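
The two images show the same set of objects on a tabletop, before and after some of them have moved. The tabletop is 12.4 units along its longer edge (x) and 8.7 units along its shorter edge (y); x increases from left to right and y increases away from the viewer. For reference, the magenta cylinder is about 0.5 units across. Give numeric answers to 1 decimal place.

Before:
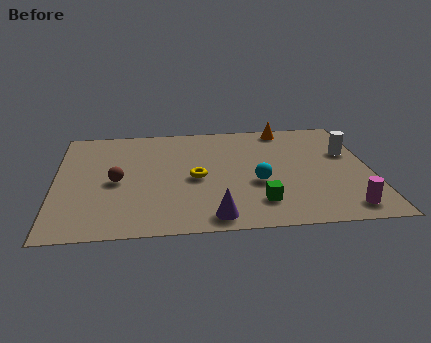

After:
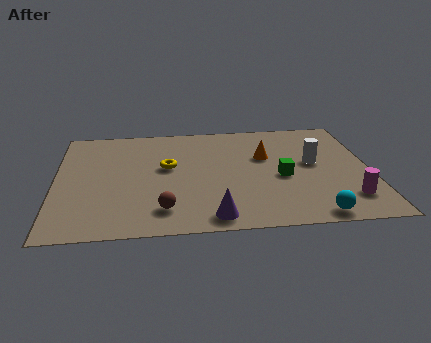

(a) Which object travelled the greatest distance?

the cyan sphere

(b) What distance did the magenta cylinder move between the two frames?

0.7

From (11.2, 1.2) to (11.4, 1.9), the magenta cylinder covered √(0.2² + 0.7²) ≈ 0.7 units.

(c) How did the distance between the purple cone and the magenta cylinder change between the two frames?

+0.3

They were about 5.1 units apart before and 5.4 after — 0.3 units further apart.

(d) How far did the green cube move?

2.1

The green cube was near (7.9, 1.9) before and (8.9, 3.8) after, so it travelled √(1.0² + 1.9²) ≈ 2.1 units.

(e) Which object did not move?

the purple cone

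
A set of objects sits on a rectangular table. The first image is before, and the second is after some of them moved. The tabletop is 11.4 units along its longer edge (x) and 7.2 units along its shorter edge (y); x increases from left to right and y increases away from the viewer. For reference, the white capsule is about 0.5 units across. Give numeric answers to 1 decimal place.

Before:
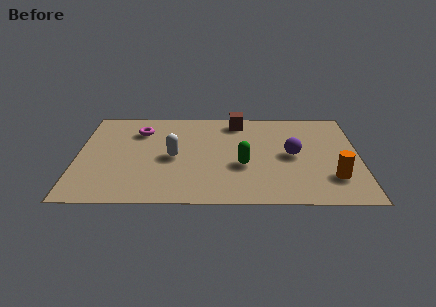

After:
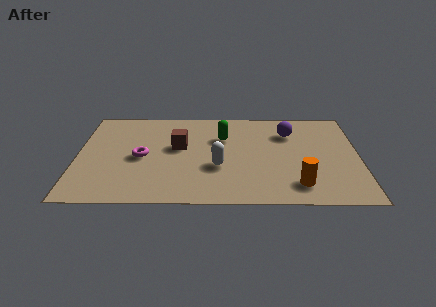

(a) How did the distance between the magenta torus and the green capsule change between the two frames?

-1.3

Before: roughly 4.9 units apart; after: 3.6. That's 1.3 units closer together.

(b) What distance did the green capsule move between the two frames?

2.2

From (6.7, 2.8) to (5.9, 4.9), the green capsule covered √(0.8² + 2.1²) ≈ 2.2 units.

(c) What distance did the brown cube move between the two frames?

3.1

The brown cube moved from about (6.5, 6.2) to (4.1, 4.2), a distance of √(2.4² + 2.0²) ≈ 3.1.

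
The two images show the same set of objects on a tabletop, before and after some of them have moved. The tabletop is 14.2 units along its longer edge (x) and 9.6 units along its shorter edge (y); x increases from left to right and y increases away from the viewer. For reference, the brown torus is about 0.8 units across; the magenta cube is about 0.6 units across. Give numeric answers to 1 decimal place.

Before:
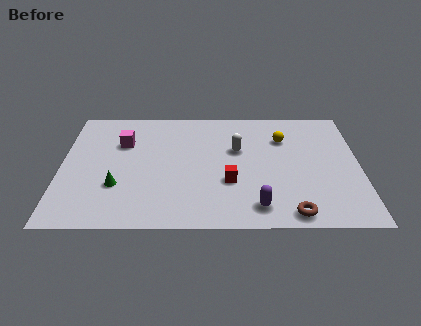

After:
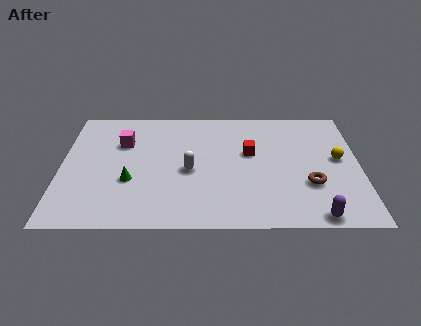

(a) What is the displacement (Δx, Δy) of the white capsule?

(-2.3, -1.7)

The white capsule was at about (8.4, 6.0) and moved to about (6.1, 4.3).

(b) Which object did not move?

the magenta cube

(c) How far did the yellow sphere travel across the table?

3.1

From (10.6, 6.9) to (13.2, 5.2), the yellow sphere covered √(2.6² + 1.7²) ≈ 3.1 units.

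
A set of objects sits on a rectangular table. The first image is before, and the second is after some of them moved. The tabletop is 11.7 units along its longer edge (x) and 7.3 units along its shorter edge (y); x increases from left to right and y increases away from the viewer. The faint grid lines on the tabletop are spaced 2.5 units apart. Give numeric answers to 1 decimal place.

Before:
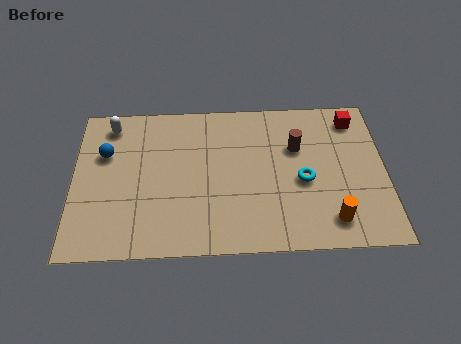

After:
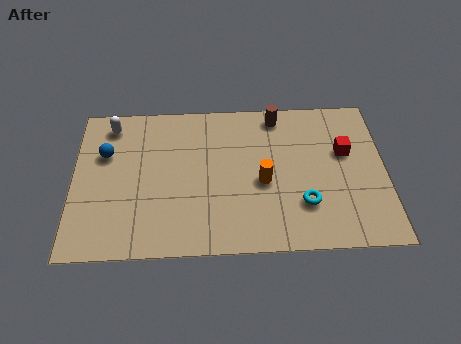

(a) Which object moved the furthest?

the orange cylinder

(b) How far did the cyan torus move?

1.1

The cyan torus was near (8.6, 3.2) before and (8.6, 2.1) after, so it travelled √(0.0² + 1.1²) ≈ 1.1 units.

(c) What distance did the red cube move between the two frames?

1.6

The red cube moved from about (10.6, 6.1) to (10.2, 4.5), a distance of √(0.4² + 1.6²) ≈ 1.6.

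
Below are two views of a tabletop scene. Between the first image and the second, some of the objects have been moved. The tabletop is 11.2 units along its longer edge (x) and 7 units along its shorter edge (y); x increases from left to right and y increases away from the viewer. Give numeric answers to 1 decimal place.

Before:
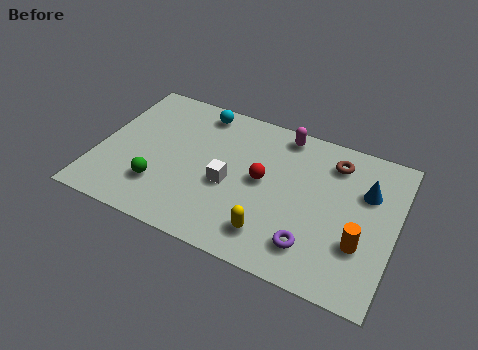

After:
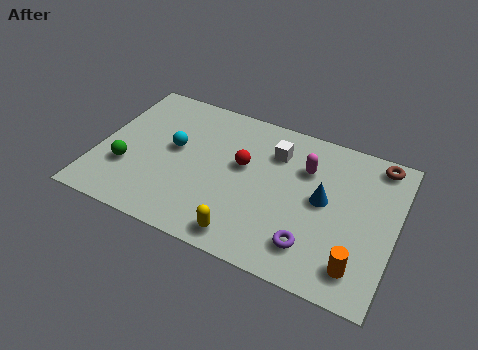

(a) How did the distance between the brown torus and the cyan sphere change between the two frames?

+2.6

They were about 5.2 units apart before and 7.8 after — 2.6 units further apart.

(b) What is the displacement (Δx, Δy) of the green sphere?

(-1.3, 0.4)

The green sphere started near (2.5, 1.9) and ended near (1.2, 2.3).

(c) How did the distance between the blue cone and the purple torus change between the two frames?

-1.4

They were about 3.6 units apart before and 2.2 after — 1.4 units closer together.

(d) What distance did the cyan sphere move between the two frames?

2.3

The cyan sphere was near (3.5, 6.1) before and (2.8, 3.9) after, so it travelled √(0.7² + 2.2²) ≈ 2.3 units.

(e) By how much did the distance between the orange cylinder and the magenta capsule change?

-0.8

The distance was about 5.1 in the first image and 4.3 in the second, so they moved 0.8 units closer together.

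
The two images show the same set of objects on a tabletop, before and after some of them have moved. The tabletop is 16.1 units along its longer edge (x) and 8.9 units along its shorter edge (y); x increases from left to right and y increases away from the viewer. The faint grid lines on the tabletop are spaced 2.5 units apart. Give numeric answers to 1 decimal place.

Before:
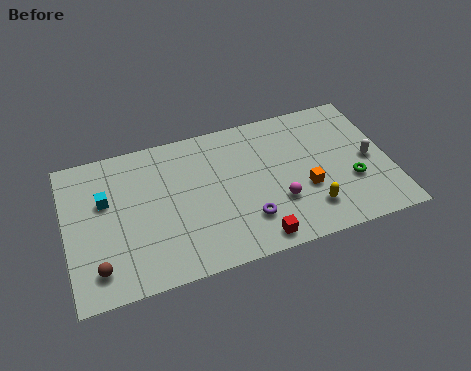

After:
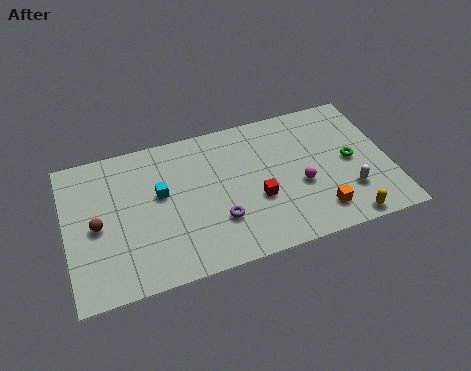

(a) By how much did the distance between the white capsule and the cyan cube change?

-3.6

Before: roughly 13.2 units apart; after: 9.6. That's 3.6 units closer together.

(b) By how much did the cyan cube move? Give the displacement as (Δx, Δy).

(2.7, -0.4)

From the two frames, the cyan cube sits at roughly (2.0, 5.6) before and (4.7, 5.2) after.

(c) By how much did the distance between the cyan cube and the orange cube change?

-1.7

The distance was about 10.1 in the first image and 8.4 in the second, so they moved 1.7 units closer together.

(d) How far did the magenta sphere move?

1.4

The magenta sphere was near (10.4, 2.9) before and (11.6, 3.6) after, so it travelled √(1.2² + 0.7²) ≈ 1.4 units.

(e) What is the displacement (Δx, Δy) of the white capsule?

(-1.2, -1.7)

From the two frames, the white capsule sits at roughly (15.1, 4.2) before and (13.9, 2.5) after.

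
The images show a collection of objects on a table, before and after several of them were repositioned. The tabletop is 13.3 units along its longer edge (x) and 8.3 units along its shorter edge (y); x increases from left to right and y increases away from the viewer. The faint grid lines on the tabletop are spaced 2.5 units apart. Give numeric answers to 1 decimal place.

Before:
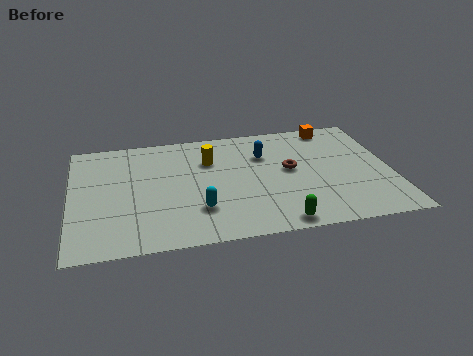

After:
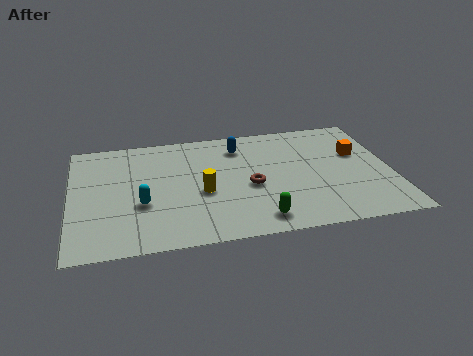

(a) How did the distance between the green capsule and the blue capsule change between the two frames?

+0.4

They were about 5.0 units apart before and 5.4 after — 0.4 units further apart.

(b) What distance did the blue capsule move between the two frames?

1.3

From (8.1, 5.8) to (7.1, 6.6), the blue capsule covered √(1.0² + 0.8²) ≈ 1.3 units.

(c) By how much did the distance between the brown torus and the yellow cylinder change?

-1.5

The distance was about 3.5 in the first image and 2.0 in the second, so they moved 1.5 units closer together.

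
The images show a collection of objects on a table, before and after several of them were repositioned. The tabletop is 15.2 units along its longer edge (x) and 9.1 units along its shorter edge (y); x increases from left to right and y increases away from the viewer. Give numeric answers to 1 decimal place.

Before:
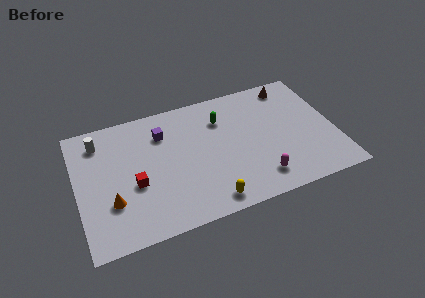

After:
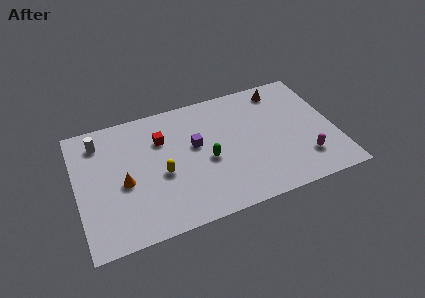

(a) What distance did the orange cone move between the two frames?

1.4

The orange cone was near (1.9, 2.9) before and (2.7, 4.0) after, so it travelled √(0.8² + 1.1²) ≈ 1.4 units.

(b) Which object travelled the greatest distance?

the yellow capsule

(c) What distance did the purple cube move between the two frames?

2.3

From (5.2, 6.8) to (7.0, 5.3), the purple cube covered √(1.8² + 1.5²) ≈ 2.3 units.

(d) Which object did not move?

the white cylinder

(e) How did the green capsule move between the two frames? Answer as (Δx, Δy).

(-1.1, -2.7)

From the two frames, the green capsule sits at roughly (8.7, 6.7) before and (7.6, 4.0) after.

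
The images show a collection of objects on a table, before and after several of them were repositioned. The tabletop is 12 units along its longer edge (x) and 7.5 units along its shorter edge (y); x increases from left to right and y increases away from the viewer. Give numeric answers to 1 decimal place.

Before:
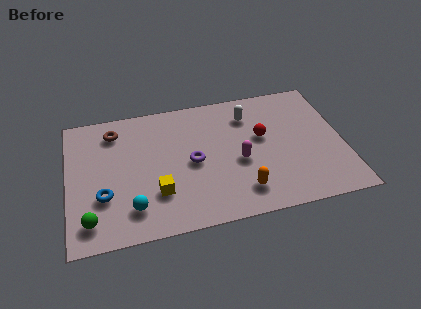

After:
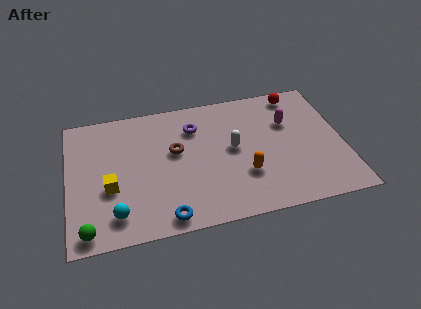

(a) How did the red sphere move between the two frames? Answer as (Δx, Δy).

(1.7, 2.2)

The red sphere started near (8.5, 4.4) and ended near (10.2, 6.6).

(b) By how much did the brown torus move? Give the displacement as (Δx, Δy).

(2.6, -1.7)

From the two frames, the brown torus sits at roughly (2.1, 6.1) before and (4.7, 4.4) after.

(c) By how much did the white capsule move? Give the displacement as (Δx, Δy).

(-0.8, -1.8)

The white capsule started near (8.0, 5.8) and ended near (7.2, 4.0).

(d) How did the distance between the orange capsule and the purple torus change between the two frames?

+0.9

Before: roughly 2.9 units apart; after: 3.8. That's 0.9 units further apart.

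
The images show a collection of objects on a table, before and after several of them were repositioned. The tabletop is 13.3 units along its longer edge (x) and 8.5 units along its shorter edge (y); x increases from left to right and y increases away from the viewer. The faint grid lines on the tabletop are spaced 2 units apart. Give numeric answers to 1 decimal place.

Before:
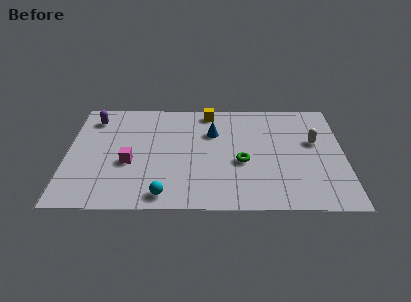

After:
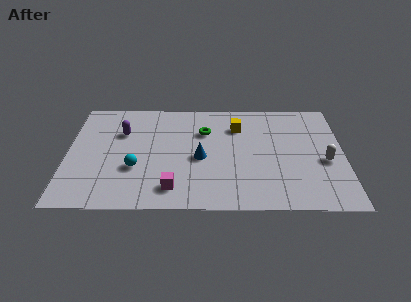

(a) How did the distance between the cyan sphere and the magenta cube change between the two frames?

-0.6

Before: roughly 2.9 units apart; after: 2.3. That's 0.6 units closer together.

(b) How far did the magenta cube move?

2.8

From (3.0, 3.4) to (5.1, 1.5), the magenta cube covered √(2.1² + 1.9²) ≈ 2.8 units.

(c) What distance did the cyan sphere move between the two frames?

2.4

The cyan sphere moved from about (4.7, 1.0) to (3.3, 3.0), a distance of √(1.4² + 2.0²) ≈ 2.4.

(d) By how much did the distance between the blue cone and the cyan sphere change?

-2.1

They were about 5.3 units apart before and 3.2 after — 2.1 units closer together.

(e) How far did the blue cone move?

2.1

The blue cone was near (7.0, 5.8) before and (6.4, 3.8) after, so it travelled √(0.6² + 2.0²) ≈ 2.1 units.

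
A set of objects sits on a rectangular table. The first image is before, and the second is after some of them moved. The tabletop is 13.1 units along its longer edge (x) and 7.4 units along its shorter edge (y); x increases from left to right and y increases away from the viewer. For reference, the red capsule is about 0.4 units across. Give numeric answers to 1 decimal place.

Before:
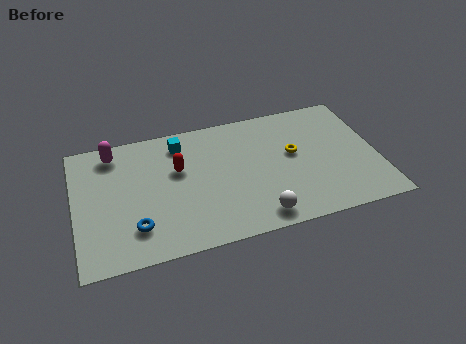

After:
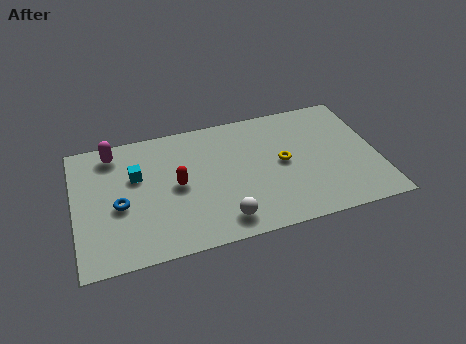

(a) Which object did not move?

the magenta capsule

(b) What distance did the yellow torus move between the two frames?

0.6

The yellow torus was near (9.5, 4.2) before and (9.0, 3.8) after, so it travelled √(0.5² + 0.4²) ≈ 0.6 units.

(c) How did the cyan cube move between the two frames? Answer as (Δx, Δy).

(-2.0, -1.4)

The cyan cube started near (4.7, 6.1) and ended near (2.7, 4.7).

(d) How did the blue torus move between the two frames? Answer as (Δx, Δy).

(-0.6, 1.4)

The blue torus started near (2.5, 1.8) and ended near (1.9, 3.2).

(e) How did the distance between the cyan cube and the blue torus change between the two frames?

-3.1

Before: roughly 4.8 units apart; after: 1.7. That's 3.1 units closer together.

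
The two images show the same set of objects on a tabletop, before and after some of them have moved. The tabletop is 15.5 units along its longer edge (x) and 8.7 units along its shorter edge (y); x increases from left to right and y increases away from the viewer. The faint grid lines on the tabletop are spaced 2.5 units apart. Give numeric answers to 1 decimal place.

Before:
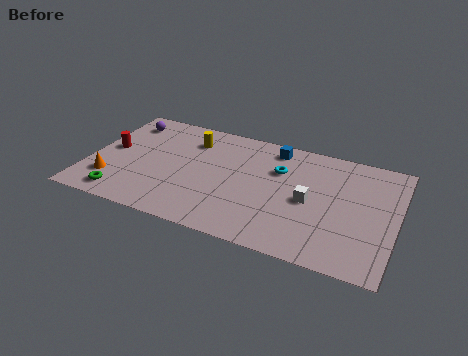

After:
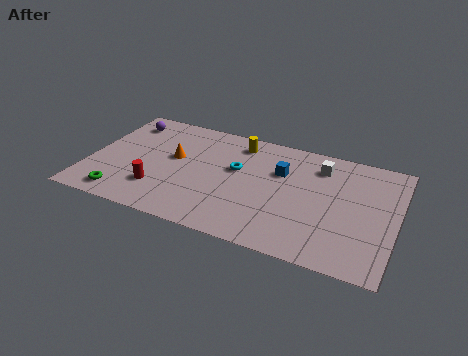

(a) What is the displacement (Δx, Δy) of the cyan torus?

(-2.1, -0.7)

From the two frames, the cyan torus sits at roughly (9.5, 5.9) before and (7.4, 5.2) after.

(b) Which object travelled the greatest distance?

the orange cone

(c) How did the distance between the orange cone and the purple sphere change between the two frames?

-1.4

Before: roughly 4.9 units apart; after: 3.5. That's 1.4 units closer together.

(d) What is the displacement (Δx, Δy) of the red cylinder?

(2.7, -2.3)

The red cylinder started near (1.0, 4.6) and ended near (3.7, 2.3).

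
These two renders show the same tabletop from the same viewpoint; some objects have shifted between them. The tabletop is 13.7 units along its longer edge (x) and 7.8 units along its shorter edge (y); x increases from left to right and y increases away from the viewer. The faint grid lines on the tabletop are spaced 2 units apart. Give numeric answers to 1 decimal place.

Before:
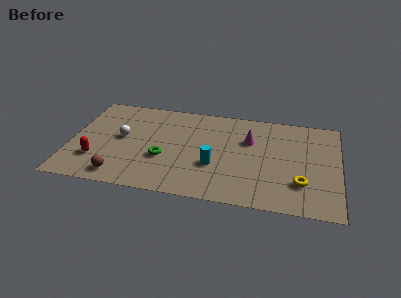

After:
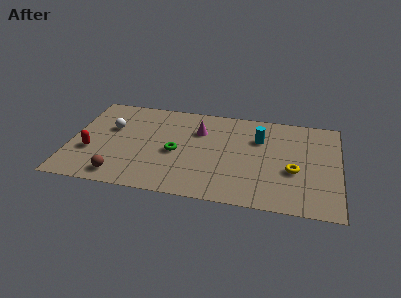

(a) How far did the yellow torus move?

1.0

From (11.8, 2.2) to (11.4, 3.1), the yellow torus covered √(0.4² + 0.9²) ≈ 1.0 units.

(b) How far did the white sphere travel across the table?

0.9

The white sphere moved from about (2.6, 4.2) to (2.0, 4.9), a distance of √(0.6² + 0.7²) ≈ 0.9.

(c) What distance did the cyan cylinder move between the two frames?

3.4

The cyan cylinder was near (7.4, 2.8) before and (9.6, 5.4) after, so it travelled √(2.2² + 2.6²) ≈ 3.4 units.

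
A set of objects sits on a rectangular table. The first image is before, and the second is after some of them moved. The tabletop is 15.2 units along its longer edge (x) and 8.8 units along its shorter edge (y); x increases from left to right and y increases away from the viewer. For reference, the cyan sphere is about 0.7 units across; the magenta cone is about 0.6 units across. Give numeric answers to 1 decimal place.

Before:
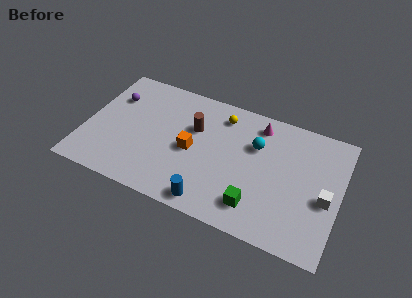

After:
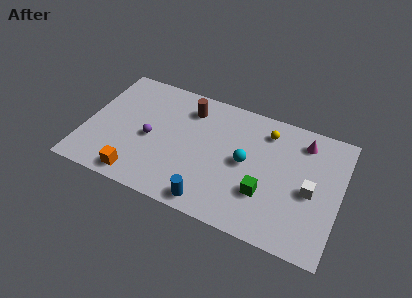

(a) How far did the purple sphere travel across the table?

3.3

The purple sphere was near (1.4, 6.2) before and (3.9, 4.0) after, so it travelled √(2.5² + 2.2²) ≈ 3.3 units.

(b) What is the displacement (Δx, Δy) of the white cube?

(-0.9, 0.2)

From the two frames, the white cube sits at roughly (14.4, 3.8) before and (13.5, 4.0) after.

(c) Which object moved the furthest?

the orange cube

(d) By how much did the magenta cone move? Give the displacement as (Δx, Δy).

(2.7, -0.2)

The magenta cone was at about (10.1, 7.4) and moved to about (12.8, 7.2).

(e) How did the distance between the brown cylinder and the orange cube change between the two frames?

+4.8

The distance was about 1.6 in the first image and 6.4 in the second, so they moved 4.8 units further apart.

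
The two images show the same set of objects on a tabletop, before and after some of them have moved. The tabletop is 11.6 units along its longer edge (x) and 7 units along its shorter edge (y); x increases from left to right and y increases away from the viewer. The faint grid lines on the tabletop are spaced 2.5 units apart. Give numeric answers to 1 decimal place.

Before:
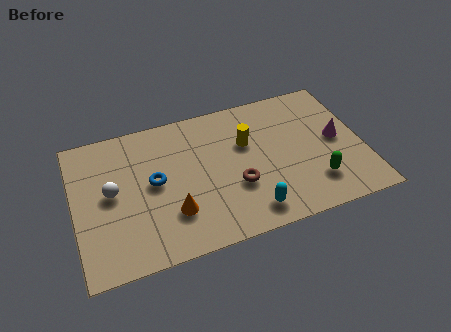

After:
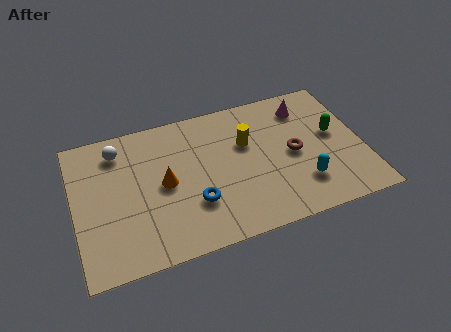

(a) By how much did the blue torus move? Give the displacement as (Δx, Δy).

(1.5, -1.5)

The blue torus started near (3.2, 3.7) and ended near (4.7, 2.2).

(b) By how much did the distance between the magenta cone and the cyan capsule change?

-0.7

The distance was about 4.5 in the first image and 3.8 in the second, so they moved 0.7 units closer together.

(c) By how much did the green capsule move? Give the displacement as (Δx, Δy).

(1.0, 2.2)

The green capsule was at about (9.5, 1.7) and moved to about (10.5, 3.9).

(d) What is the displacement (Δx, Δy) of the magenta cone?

(-1.1, 2.0)

The magenta cone was at about (10.6, 3.6) and moved to about (9.5, 5.6).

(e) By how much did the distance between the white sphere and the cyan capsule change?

+2.2

They were about 5.9 units apart before and 8.1 after — 2.2 units further apart.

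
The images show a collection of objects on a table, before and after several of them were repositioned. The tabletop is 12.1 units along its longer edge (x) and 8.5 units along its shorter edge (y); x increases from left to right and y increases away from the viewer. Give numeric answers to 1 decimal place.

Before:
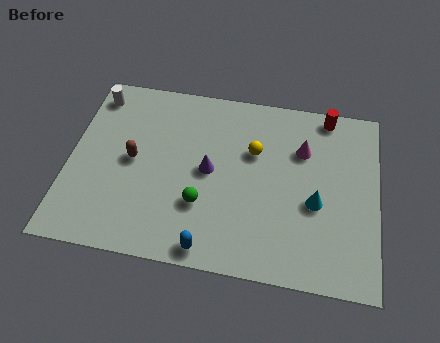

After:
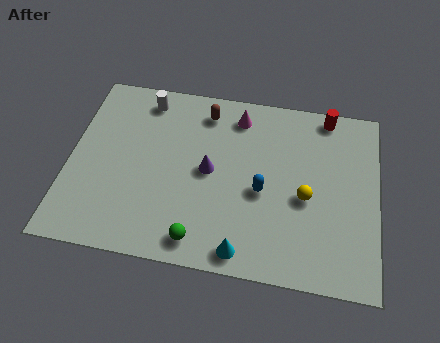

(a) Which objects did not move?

the purple cone and the red cylinder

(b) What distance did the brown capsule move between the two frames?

3.9

From (2.5, 4.3) to (5.2, 7.1), the brown capsule covered √(2.7² + 2.8²) ≈ 3.9 units.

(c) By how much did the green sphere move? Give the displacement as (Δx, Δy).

(0.0, -1.6)

The green sphere was at about (5.3, 2.7) and moved to about (5.3, 1.1).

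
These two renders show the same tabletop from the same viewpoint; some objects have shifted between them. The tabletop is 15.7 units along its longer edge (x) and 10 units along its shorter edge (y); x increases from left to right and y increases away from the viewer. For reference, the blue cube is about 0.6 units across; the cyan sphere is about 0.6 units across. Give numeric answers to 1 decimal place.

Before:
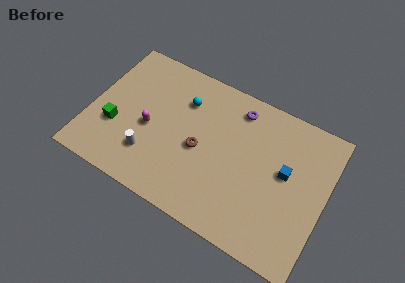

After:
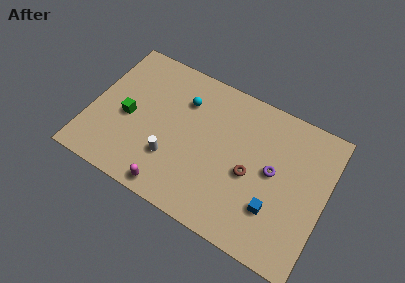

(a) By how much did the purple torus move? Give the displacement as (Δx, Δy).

(2.8, -3.1)

The purple torus was at about (9.4, 8.4) and moved to about (12.2, 5.3).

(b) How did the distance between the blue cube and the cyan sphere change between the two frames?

+0.7

Before: roughly 7.3 units apart; after: 8.0. That's 0.7 units further apart.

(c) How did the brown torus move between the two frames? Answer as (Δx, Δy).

(3.4, -0.1)

From the two frames, the brown torus sits at roughly (7.4, 4.5) before and (10.8, 4.4) after.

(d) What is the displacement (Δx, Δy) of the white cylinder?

(1.4, 0.4)

The white cylinder was at about (4.3, 2.6) and moved to about (5.7, 3.0).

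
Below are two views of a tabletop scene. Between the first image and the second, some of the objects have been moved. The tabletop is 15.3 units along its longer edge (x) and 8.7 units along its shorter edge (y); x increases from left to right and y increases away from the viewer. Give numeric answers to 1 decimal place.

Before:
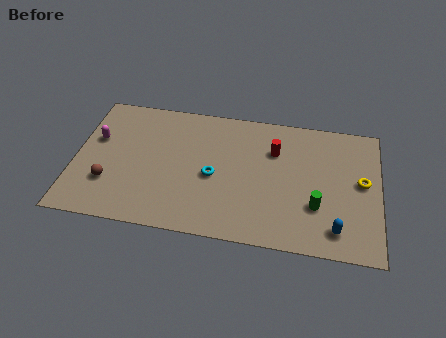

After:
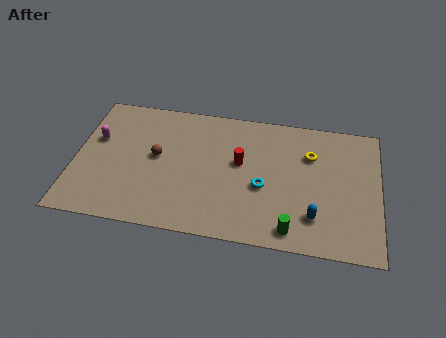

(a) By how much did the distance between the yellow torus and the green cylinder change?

+2.2

The distance was about 2.9 in the first image and 5.1 in the second, so they moved 2.2 units further apart.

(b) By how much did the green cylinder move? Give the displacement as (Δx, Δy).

(-1.2, -1.7)

The green cylinder was at about (12.2, 2.8) and moved to about (11.0, 1.1).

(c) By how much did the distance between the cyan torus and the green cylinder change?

-2.4

They were about 5.3 units apart before and 2.9 after — 2.4 units closer together.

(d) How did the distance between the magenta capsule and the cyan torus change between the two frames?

+2.5

The distance was about 6.2 in the first image and 8.7 in the second, so they moved 2.5 units further apart.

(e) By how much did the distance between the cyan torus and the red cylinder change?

-1.9

Before: roughly 3.7 units apart; after: 1.8. That's 1.9 units closer together.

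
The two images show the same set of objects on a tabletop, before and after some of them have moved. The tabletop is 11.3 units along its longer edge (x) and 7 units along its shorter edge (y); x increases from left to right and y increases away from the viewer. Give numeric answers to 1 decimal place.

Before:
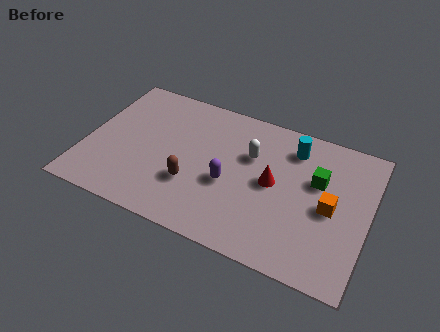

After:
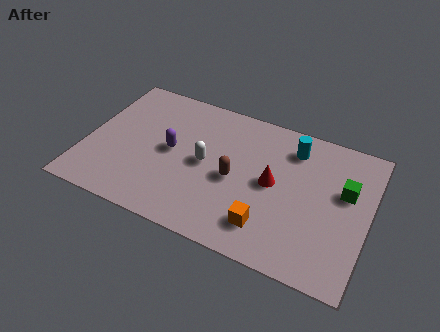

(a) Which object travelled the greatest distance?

the orange cube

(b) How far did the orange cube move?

2.9

From (9.8, 3.3) to (7.5, 1.5), the orange cube covered √(2.3² + 1.8²) ≈ 2.9 units.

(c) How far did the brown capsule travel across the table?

1.8

The brown capsule was near (4.4, 2.3) before and (6.0, 3.2) after, so it travelled √(1.6² + 0.9²) ≈ 1.8 units.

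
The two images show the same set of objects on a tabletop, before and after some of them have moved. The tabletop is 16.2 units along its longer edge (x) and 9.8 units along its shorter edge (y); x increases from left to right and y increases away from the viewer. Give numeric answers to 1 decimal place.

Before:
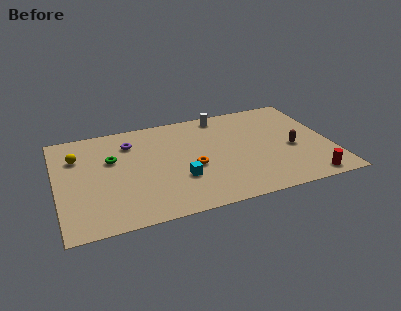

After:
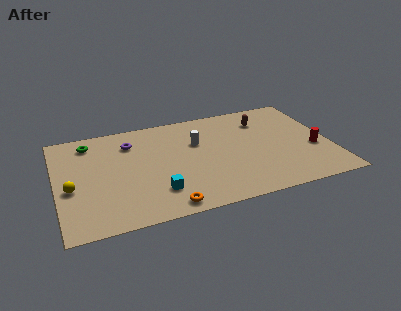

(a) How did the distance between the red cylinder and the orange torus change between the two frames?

+2.2

They were about 7.3 units apart before and 9.5 after — 2.2 units further apart.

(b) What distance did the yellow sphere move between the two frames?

2.9

From (1.3, 7.0) to (0.8, 4.1), the yellow sphere covered √(0.5² + 2.9²) ≈ 2.9 units.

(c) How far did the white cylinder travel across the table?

2.9

From (10.1, 8.7) to (8.4, 6.4), the white cylinder covered √(1.7² + 2.3²) ≈ 2.9 units.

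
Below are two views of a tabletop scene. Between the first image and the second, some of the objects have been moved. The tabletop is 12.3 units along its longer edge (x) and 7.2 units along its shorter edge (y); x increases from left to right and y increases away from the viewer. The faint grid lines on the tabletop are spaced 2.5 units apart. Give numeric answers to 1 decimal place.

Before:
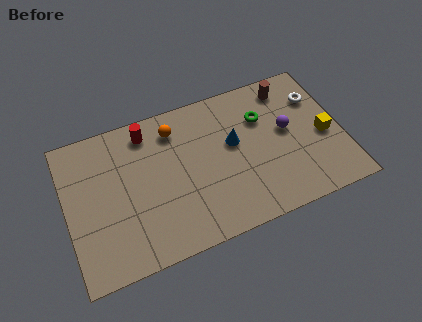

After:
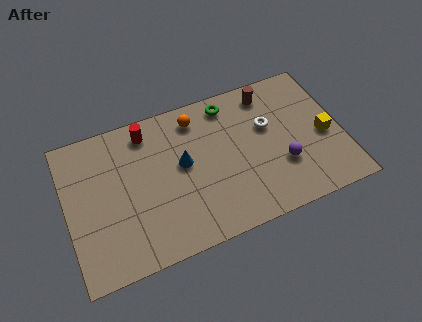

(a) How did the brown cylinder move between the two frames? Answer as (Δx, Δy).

(-0.9, 0.0)

From the two frames, the brown cylinder sits at roughly (10.2, 6.1) before and (9.3, 6.1) after.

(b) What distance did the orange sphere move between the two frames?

1.0

The orange sphere was near (5.0, 5.8) before and (6.0, 6.0) after, so it travelled √(1.0² + 0.2²) ≈ 1.0 units.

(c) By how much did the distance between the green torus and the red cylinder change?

-1.5

Before: roughly 5.2 units apart; after: 3.7. That's 1.5 units closer together.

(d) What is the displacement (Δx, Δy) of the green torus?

(-1.4, 1.2)

From the two frames, the green torus sits at roughly (8.9, 5.0) before and (7.5, 6.2) after.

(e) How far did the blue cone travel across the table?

2.3

The blue cone was near (7.5, 4.2) before and (5.2, 4.0) after, so it travelled √(2.3² + 0.2²) ≈ 2.3 units.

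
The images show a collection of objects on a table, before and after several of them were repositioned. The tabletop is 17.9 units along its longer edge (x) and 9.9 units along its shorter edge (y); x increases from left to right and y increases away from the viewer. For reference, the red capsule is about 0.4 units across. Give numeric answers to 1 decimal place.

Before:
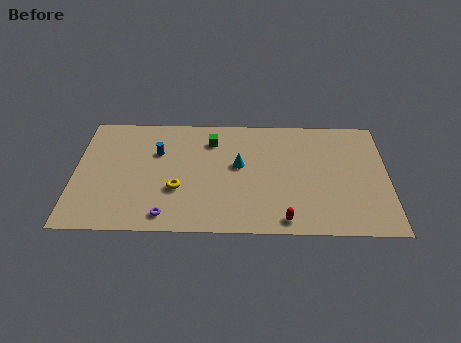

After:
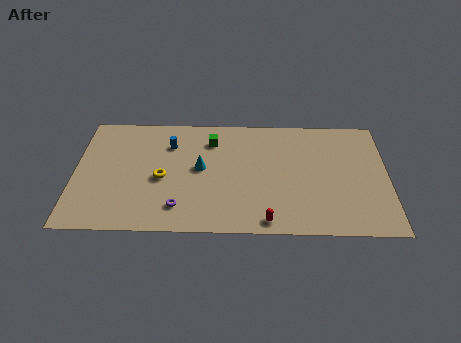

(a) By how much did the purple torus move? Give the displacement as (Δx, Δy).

(0.7, 0.7)

The purple torus was at about (5.3, 1.3) and moved to about (6.0, 2.0).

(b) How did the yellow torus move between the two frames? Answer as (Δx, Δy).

(-0.9, 0.9)

The yellow torus was at about (5.9, 3.5) and moved to about (5.0, 4.4).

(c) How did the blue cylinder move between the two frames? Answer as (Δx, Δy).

(0.7, 0.7)

The blue cylinder was at about (4.7, 6.6) and moved to about (5.4, 7.3).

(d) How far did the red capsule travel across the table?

1.0

The red capsule was near (12.0, 1.1) before and (11.0, 1.0) after, so it travelled √(1.0² + 0.1²) ≈ 1.0 units.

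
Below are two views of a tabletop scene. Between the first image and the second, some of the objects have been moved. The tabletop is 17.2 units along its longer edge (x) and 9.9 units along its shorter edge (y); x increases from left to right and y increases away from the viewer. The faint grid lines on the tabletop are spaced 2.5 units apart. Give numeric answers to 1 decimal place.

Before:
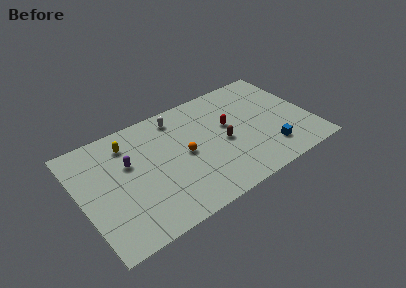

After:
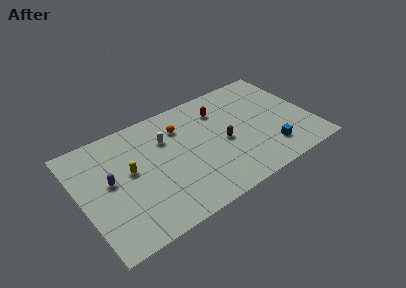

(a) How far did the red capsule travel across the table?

1.7

From (11.2, 5.8) to (10.8, 7.5), the red capsule covered √(0.4² + 1.7²) ≈ 1.7 units.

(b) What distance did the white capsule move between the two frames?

1.9

The white capsule was near (7.7, 8.4) before and (6.6, 6.9) after, so it travelled √(1.1² + 1.5²) ≈ 1.9 units.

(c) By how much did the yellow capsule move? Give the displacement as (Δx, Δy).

(-0.2, -2.4)

The yellow capsule started near (3.9, 7.9) and ended near (3.7, 5.5).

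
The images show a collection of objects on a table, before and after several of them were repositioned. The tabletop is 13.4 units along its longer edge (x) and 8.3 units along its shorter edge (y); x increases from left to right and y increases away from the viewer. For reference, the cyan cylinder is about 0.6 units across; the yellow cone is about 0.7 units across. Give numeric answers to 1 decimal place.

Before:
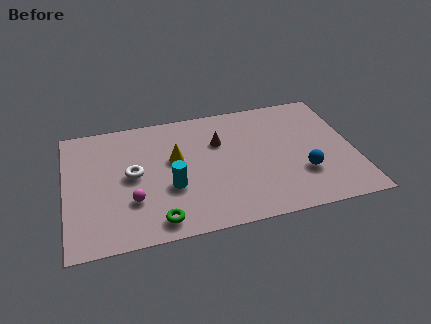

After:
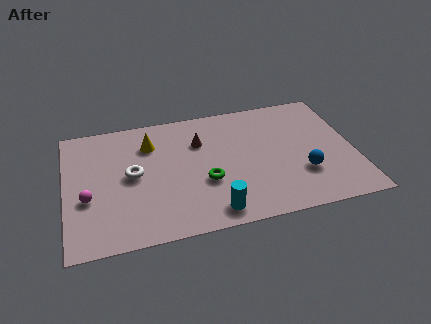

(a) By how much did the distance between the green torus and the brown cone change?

-2.8

The distance was about 5.5 in the first image and 2.7 in the second, so they moved 2.8 units closer together.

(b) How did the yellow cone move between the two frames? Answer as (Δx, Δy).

(-1.1, 1.3)

The yellow cone was at about (5.1, 4.9) and moved to about (4.0, 6.2).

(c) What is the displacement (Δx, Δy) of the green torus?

(2.3, 2.0)

The green torus was at about (4.1, 1.1) and moved to about (6.4, 3.1).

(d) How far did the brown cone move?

0.9

From (7.2, 5.6) to (6.3, 5.8), the brown cone covered √(0.9² + 0.2²) ≈ 0.9 units.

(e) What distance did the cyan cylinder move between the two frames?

2.7

The cyan cylinder was near (4.8, 3.1) before and (6.6, 1.1) after, so it travelled √(1.8² + 2.0²) ≈ 2.7 units.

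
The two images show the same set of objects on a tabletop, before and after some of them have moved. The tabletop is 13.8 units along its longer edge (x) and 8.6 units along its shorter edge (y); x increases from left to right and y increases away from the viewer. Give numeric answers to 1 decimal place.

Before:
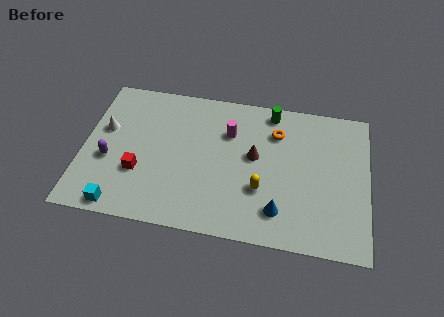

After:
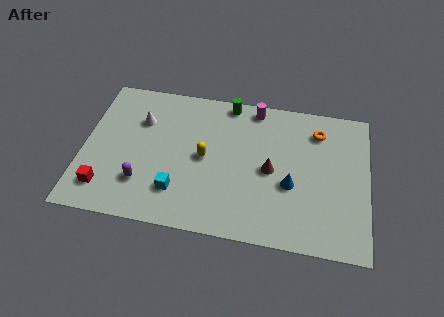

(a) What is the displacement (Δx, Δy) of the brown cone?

(0.8, -0.7)

From the two frames, the brown cone sits at roughly (8.3, 4.8) before and (9.1, 4.1) after.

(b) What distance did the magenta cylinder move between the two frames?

2.1

The magenta cylinder was near (7.0, 6.0) before and (8.2, 7.7) after, so it travelled √(1.2² + 1.7²) ≈ 2.1 units.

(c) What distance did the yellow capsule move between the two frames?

3.1

From (8.7, 2.9) to (5.9, 4.3), the yellow capsule covered √(2.8² + 1.4²) ≈ 3.1 units.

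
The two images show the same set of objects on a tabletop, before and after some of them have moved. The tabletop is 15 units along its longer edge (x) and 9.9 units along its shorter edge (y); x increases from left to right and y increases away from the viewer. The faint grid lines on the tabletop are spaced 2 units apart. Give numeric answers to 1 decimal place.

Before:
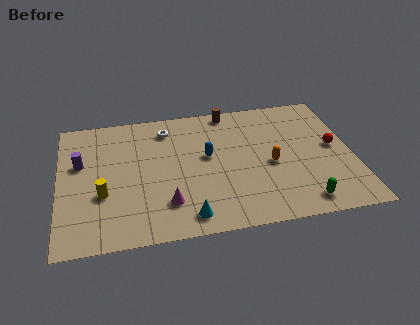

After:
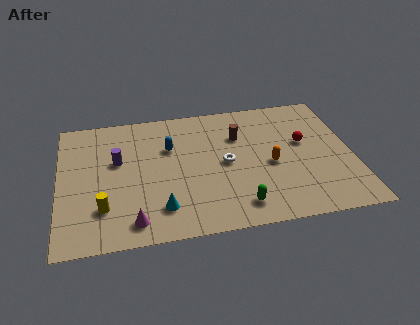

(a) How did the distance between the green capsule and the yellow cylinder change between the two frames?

-3.4

Before: roughly 10.3 units apart; after: 6.9. That's 3.4 units closer together.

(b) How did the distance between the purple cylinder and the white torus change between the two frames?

+0.7

Before: roughly 4.9 units apart; after: 5.6. That's 0.7 units further apart.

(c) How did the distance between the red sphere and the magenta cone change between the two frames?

+0.8

They were about 9.1 units apart before and 9.9 after — 0.8 units further apart.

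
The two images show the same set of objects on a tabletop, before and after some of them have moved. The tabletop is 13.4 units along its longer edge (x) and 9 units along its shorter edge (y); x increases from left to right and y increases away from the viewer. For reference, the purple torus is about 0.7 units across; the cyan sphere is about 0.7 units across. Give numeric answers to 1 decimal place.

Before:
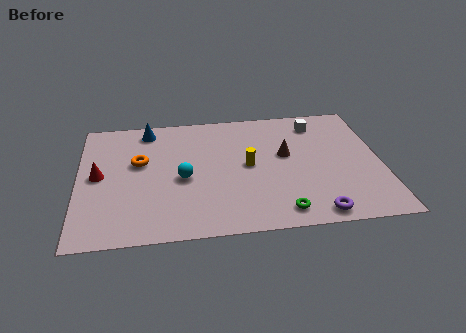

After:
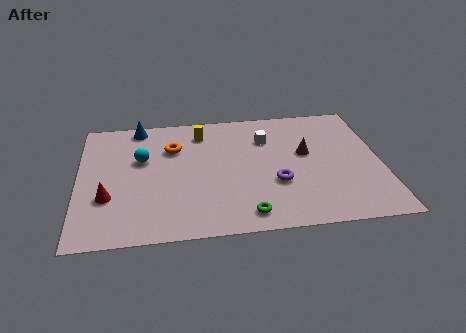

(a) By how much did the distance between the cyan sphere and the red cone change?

-0.7

Before: roughly 3.7 units apart; after: 3.0. That's 0.7 units closer together.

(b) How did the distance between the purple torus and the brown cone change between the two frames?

-2.0

Before: roughly 4.4 units apart; after: 2.4. That's 2.0 units closer together.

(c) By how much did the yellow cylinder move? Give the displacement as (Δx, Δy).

(-2.0, 2.7)

From the two frames, the yellow cylinder sits at roughly (7.5, 4.6) before and (5.5, 7.3) after.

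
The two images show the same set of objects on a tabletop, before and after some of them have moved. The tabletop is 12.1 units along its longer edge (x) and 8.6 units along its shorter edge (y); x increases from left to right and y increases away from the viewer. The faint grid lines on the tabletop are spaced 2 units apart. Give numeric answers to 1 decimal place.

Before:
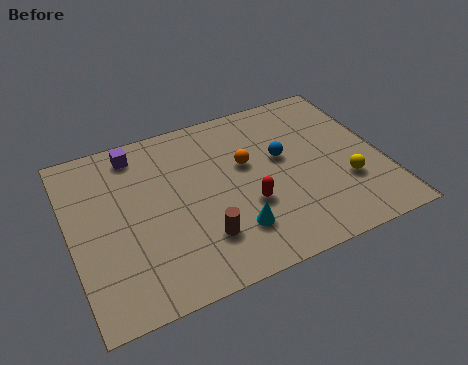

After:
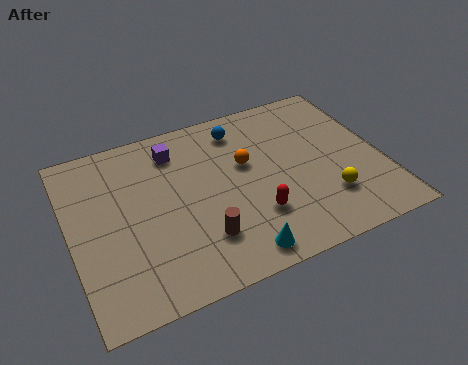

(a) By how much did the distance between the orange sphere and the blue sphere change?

+0.5

They were about 1.4 units apart before and 1.9 after — 0.5 units further apart.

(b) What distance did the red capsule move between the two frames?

0.6

The red capsule moved from about (6.7, 3.1) to (6.9, 2.5), a distance of √(0.2² + 0.6²) ≈ 0.6.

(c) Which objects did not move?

the brown cylinder and the orange sphere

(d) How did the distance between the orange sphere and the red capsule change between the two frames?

+0.6

Before: roughly 2.1 units apart; after: 2.7. That's 0.6 units further apart.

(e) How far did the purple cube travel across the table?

1.6

The purple cube was near (2.8, 7.4) before and (4.3, 6.9) after, so it travelled √(1.5² + 0.5²) ≈ 1.6 units.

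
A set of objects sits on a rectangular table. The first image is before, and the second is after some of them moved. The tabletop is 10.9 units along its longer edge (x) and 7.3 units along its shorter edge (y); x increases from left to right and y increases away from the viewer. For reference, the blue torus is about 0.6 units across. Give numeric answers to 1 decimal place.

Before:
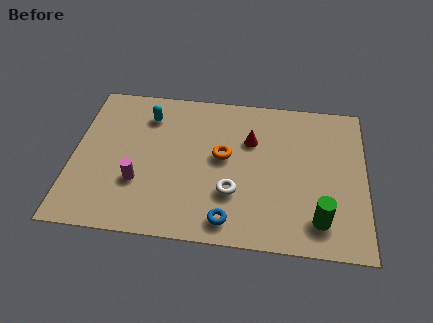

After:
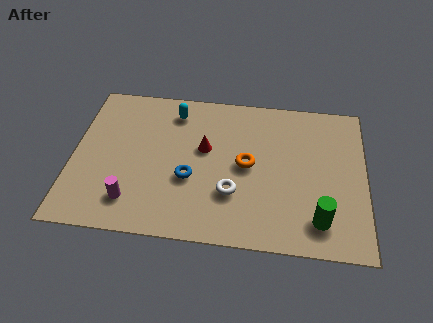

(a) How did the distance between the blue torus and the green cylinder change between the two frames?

+1.7

Before: roughly 3.3 units apart; after: 5.0. That's 1.7 units further apart.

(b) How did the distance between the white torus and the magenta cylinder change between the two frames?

+0.3

Before: roughly 3.5 units apart; after: 3.8. That's 0.3 units further apart.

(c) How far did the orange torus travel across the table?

0.9

From (5.6, 4.0) to (6.5, 3.7), the orange torus covered √(0.9² + 0.3²) ≈ 0.9 units.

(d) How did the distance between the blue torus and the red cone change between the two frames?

-2.4

Before: roughly 4.0 units apart; after: 1.6. That's 2.4 units closer together.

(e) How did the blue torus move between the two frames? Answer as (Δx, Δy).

(-1.5, 1.8)

The blue torus started near (5.9, 1.0) and ended near (4.4, 2.8).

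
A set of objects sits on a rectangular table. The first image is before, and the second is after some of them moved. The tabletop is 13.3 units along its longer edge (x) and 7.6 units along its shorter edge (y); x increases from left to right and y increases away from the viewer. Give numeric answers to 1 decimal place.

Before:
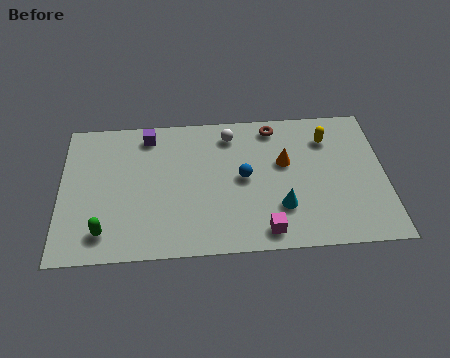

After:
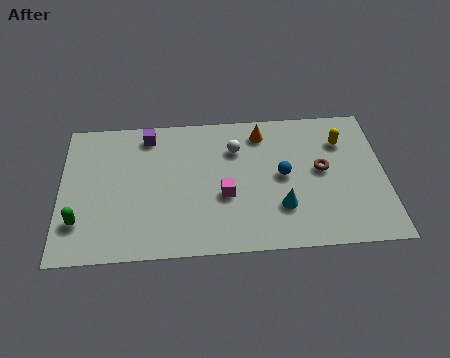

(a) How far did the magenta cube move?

2.6

From (8.3, 1.0) to (6.7, 3.0), the magenta cube covered √(1.6² + 2.0²) ≈ 2.6 units.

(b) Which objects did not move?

the purple cube and the cyan cone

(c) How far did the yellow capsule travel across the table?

0.6

The yellow capsule was near (11.0, 5.8) before and (11.6, 5.6) after, so it travelled √(0.6² + 0.2²) ≈ 0.6 units.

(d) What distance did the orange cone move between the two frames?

1.9

The orange cone moved from about (9.2, 4.6) to (8.3, 6.3), a distance of √(0.9² + 1.7²) ≈ 1.9.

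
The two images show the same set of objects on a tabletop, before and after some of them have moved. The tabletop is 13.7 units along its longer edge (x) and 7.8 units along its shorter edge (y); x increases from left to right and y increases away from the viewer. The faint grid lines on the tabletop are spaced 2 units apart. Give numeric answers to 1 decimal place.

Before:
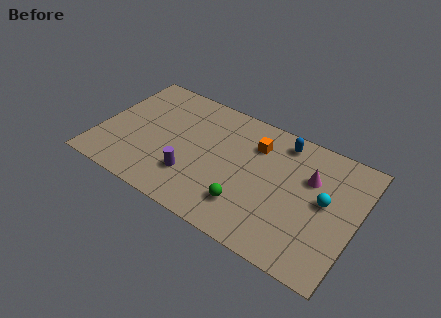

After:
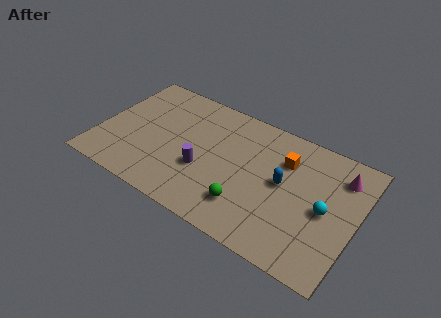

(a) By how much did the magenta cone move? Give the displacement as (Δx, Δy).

(1.5, 0.9)

The magenta cone was at about (11.1, 5.2) and moved to about (12.6, 6.1).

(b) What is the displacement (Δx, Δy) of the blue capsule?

(0.4, -2.5)

From the two frames, the blue capsule sits at roughly (9.4, 6.7) before and (9.8, 4.2) after.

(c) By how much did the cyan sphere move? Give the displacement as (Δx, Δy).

(0.1, -0.5)

From the two frames, the cyan sphere sits at roughly (12.0, 4.2) before and (12.1, 3.7) after.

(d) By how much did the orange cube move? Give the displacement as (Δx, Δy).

(1.6, -0.2)

The orange cube was at about (8.1, 5.8) and moved to about (9.7, 5.6).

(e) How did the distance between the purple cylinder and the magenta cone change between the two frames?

+1.0

The distance was about 6.6 in the first image and 7.6 in the second, so they moved 1.0 units further apart.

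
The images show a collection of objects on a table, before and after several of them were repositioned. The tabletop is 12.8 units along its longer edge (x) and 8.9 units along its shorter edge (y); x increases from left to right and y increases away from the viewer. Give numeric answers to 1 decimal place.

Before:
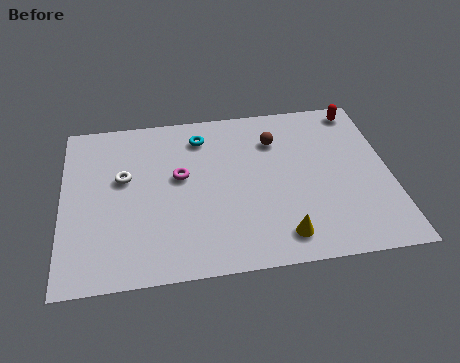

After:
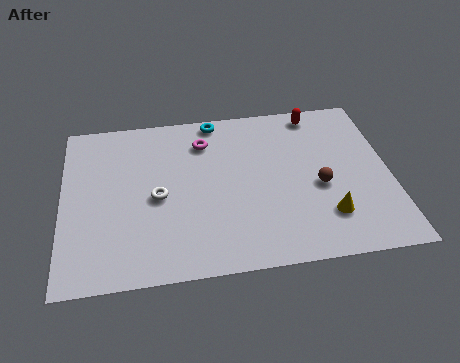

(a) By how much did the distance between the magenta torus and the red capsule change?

-3.1

They were about 7.7 units apart before and 4.6 after — 3.1 units closer together.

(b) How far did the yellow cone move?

2.0

The yellow cone moved from about (8.4, 1.4) to (10.2, 2.2), a distance of √(1.8² + 0.8²) ≈ 2.0.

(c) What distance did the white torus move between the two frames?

1.8

The white torus moved from about (2.4, 5.3) to (3.7, 4.1), a distance of √(1.3² + 1.2²) ≈ 1.8.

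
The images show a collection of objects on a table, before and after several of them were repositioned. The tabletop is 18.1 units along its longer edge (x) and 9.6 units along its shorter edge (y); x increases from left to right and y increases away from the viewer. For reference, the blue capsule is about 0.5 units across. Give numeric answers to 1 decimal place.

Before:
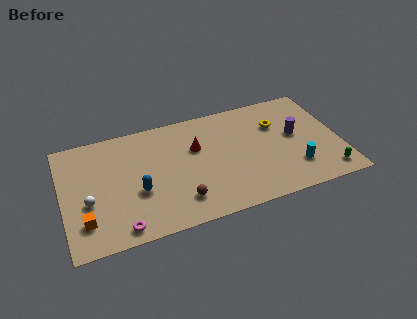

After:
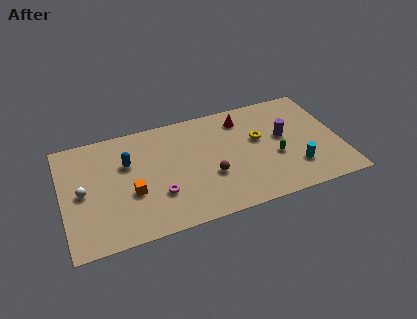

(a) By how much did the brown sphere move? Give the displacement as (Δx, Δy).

(2.1, 1.4)

The brown sphere was at about (7.4, 2.1) and moved to about (9.5, 3.5).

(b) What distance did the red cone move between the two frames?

3.6

The red cone moved from about (8.8, 6.2) to (12.0, 7.8), a distance of √(3.2² + 1.6²) ≈ 3.6.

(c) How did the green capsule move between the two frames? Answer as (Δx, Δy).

(-3.2, 2.4)

The green capsule started near (17.0, 1.4) and ended near (13.8, 3.8).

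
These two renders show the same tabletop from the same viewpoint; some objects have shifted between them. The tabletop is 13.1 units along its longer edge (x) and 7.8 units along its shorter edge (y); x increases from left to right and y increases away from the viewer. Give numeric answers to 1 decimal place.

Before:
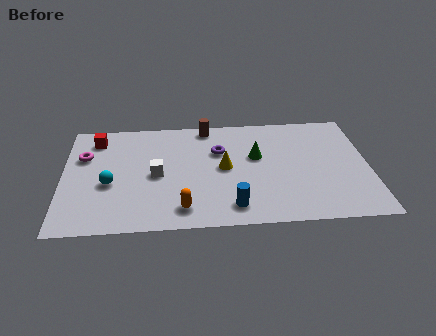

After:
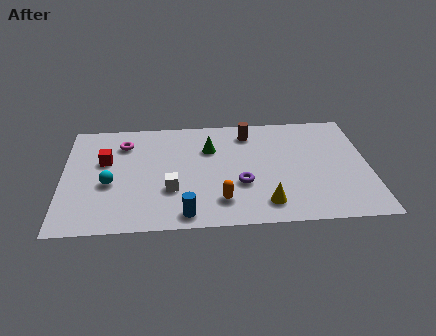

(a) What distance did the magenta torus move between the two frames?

1.9

The magenta torus moved from about (0.9, 5.2) to (2.6, 6.0), a distance of √(1.7² + 0.8²) ≈ 1.9.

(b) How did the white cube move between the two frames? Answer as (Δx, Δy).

(0.6, -1.1)

From the two frames, the white cube sits at roughly (4.0, 3.7) before and (4.6, 2.6) after.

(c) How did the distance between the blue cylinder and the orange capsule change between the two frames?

-0.4

Before: roughly 2.1 units apart; after: 1.7. That's 0.4 units closer together.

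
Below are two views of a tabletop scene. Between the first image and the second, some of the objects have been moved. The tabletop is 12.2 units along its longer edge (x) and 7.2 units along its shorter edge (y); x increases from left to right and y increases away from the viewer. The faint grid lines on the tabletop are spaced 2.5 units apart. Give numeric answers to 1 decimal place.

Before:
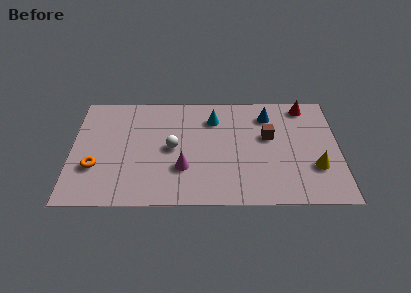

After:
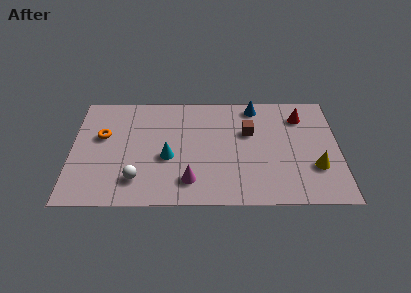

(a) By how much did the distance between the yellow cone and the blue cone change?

+0.8

They were about 4.0 units apart before and 4.8 after — 0.8 units further apart.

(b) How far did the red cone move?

0.7

From (10.7, 6.3) to (10.5, 5.6), the red cone covered √(0.2² + 0.7²) ≈ 0.7 units.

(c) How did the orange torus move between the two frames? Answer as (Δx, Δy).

(0.3, 2.0)

From the two frames, the orange torus sits at roughly (1.1, 2.4) before and (1.4, 4.4) after.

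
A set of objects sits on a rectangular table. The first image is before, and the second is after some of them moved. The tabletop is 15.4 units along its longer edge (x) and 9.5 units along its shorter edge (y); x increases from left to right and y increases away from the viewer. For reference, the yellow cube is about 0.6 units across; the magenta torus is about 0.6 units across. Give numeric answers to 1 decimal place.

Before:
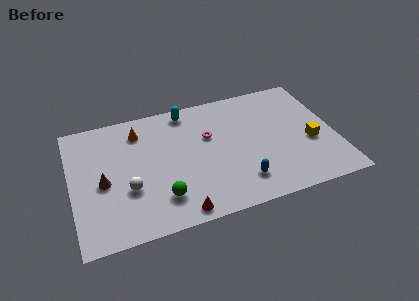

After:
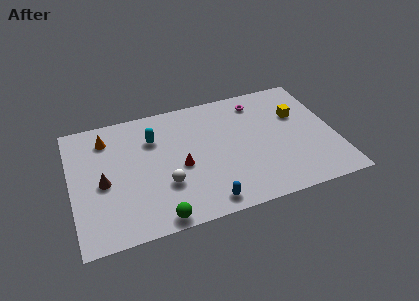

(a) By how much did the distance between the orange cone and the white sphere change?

+1.2

The distance was about 4.3 in the first image and 5.5 in the second, so they moved 1.2 units further apart.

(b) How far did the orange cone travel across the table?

1.9

The orange cone was near (4.1, 7.6) before and (2.2, 7.6) after, so it travelled √(1.9² + 0.0²) ≈ 1.9 units.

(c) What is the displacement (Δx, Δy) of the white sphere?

(2.1, -0.3)

From the two frames, the white sphere sits at roughly (3.2, 3.4) before and (5.3, 3.1) after.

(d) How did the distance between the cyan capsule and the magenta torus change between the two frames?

+3.8

Before: roughly 2.6 units apart; after: 6.4. That's 3.8 units further apart.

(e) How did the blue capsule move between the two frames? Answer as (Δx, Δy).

(-2.1, -0.9)

The blue capsule started near (9.6, 2.0) and ended near (7.5, 1.1).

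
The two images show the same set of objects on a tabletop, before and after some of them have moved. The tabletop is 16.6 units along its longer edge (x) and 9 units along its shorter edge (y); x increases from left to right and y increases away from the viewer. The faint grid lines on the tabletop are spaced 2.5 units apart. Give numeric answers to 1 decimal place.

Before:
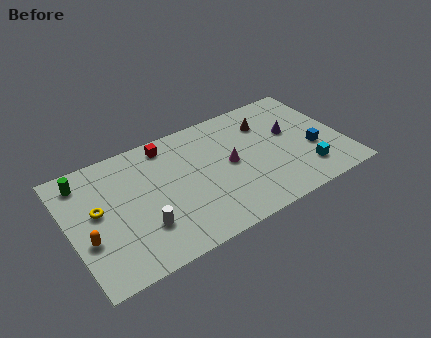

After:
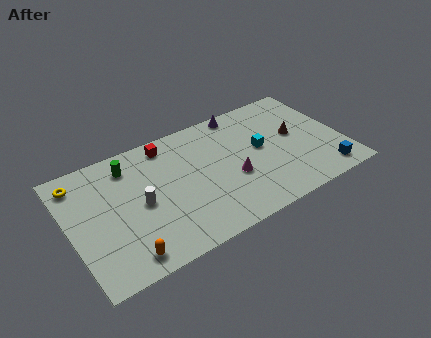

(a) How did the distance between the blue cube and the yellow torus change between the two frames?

+2.4

Before: roughly 13.1 units apart; after: 15.5. That's 2.4 units further apart.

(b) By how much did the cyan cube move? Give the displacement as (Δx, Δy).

(-2.3, 2.9)

The cyan cube was at about (14.0, 2.0) and moved to about (11.7, 4.9).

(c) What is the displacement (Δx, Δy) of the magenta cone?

(0.0, -1.1)

The magenta cone was at about (9.7, 4.6) and moved to about (9.7, 3.5).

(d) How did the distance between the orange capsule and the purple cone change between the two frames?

-2.1

Before: roughly 12.9 units apart; after: 10.8. That's 2.1 units closer together.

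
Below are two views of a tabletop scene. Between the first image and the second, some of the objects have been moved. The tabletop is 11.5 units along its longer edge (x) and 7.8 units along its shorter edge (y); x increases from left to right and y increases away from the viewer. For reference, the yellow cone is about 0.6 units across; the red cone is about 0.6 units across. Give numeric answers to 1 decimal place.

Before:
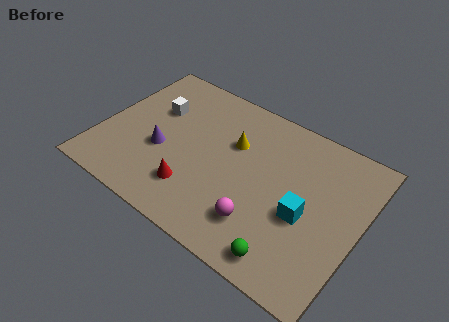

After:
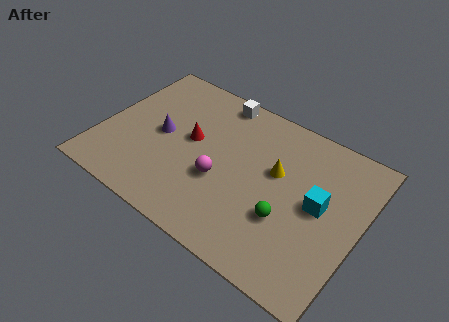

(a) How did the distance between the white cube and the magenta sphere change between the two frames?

-2.2

Before: roughly 6.3 units apart; after: 4.1. That's 2.2 units closer together.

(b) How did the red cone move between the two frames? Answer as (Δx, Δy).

(-0.6, 2.4)

From the two frames, the red cone sits at roughly (4.5, 1.9) before and (3.9, 4.3) after.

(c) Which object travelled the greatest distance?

the white cube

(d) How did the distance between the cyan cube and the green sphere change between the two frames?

-0.5

They were about 2.3 units apart before and 1.8 after — 0.5 units closer together.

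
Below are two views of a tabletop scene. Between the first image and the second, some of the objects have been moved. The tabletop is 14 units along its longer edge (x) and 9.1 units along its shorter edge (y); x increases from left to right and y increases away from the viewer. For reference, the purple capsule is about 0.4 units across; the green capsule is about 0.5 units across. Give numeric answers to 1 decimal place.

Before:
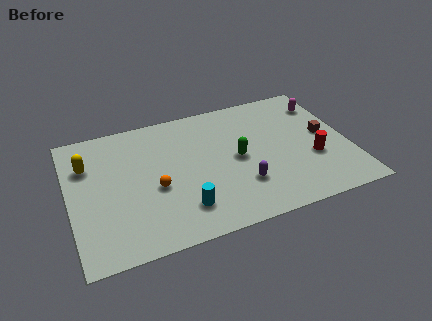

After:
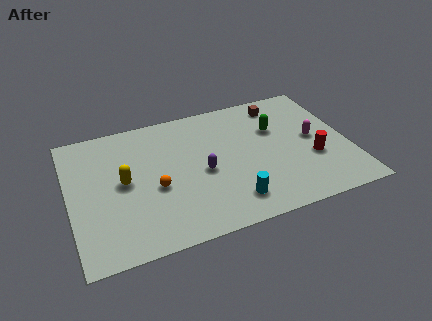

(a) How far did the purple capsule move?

2.3

The purple capsule was near (8.4, 2.6) before and (6.6, 4.1) after, so it travelled √(1.8² + 1.5²) ≈ 2.3 units.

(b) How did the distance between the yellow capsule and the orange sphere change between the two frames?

-2.4

Before: roughly 4.1 units apart; after: 1.7. That's 2.4 units closer together.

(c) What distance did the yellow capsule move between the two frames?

2.4

The yellow capsule was near (1.0, 6.4) before and (2.7, 4.7) after, so it travelled √(1.7² + 1.7²) ≈ 2.4 units.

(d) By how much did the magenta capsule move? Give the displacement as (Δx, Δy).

(-0.8, -2.4)

From the two frames, the magenta capsule sits at roughly (13.1, 7.1) before and (12.3, 4.7) after.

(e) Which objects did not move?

the orange sphere and the red cylinder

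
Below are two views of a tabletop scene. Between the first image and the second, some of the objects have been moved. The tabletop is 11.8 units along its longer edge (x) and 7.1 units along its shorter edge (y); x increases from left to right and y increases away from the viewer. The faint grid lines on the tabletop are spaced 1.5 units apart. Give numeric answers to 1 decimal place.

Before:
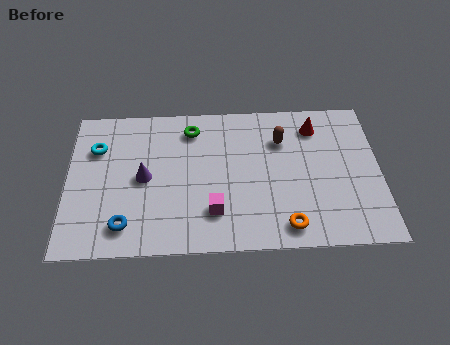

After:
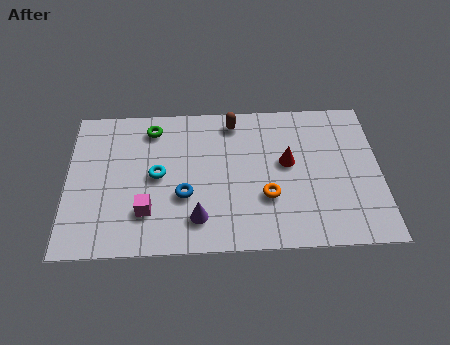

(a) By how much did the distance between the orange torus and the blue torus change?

-2.9

Before: roughly 6.0 units apart; after: 3.1. That's 2.9 units closer together.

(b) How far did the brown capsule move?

2.1

The brown capsule was near (8.1, 5.1) before and (6.3, 6.1) after, so it travelled √(1.8² + 1.0²) ≈ 2.1 units.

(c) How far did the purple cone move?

2.8

The purple cone moved from about (2.9, 3.5) to (4.9, 1.5), a distance of √(2.0² + 2.0²) ≈ 2.8.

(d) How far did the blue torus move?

2.6

From (2.2, 1.3) to (4.4, 2.6), the blue torus covered √(2.2² + 1.3²) ≈ 2.6 units.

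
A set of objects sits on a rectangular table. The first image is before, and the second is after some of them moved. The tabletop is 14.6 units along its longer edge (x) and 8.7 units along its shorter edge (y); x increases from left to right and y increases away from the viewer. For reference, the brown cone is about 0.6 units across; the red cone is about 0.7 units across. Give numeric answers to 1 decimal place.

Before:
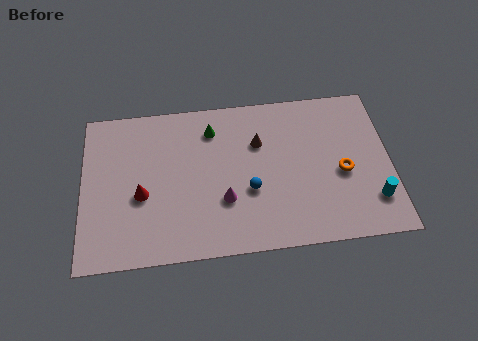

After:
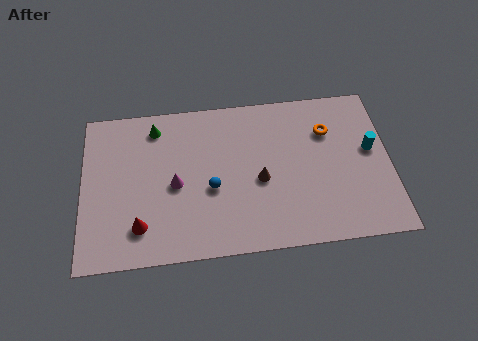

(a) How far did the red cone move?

1.7

From (2.8, 3.6) to (2.7, 1.9), the red cone covered √(0.1² + 1.7²) ≈ 1.7 units.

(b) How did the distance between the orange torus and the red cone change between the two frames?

+0.5

They were about 9.5 units apart before and 10.0 after — 0.5 units further apart.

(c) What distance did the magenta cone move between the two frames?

2.5

The magenta cone moved from about (6.7, 2.9) to (4.4, 4.0), a distance of √(2.3² + 1.1²) ≈ 2.5.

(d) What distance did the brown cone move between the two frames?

2.1

From (8.4, 5.9) to (8.4, 3.8), the brown cone covered √(0.0² + 2.1²) ≈ 2.1 units.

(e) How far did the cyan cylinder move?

2.8

From (13.7, 2.1) to (13.7, 4.9), the cyan cylinder covered √(0.0² + 2.8²) ≈ 2.8 units.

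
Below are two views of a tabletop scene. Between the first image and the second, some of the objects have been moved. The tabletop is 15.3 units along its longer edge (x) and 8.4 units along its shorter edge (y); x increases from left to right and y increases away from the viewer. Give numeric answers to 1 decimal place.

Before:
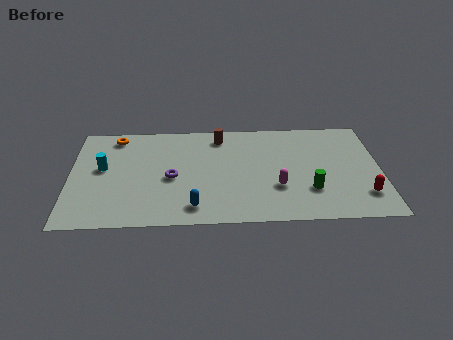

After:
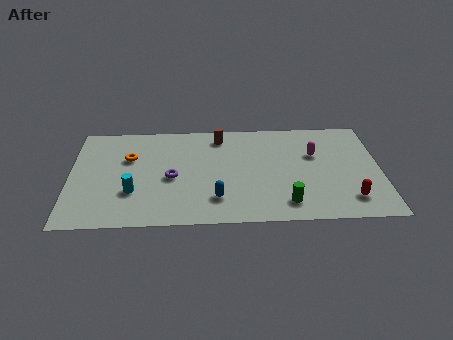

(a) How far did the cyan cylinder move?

2.5

From (1.6, 4.7) to (3.1, 2.7), the cyan cylinder covered √(1.5² + 2.0²) ≈ 2.5 units.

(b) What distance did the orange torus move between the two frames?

1.9

From (2.2, 7.3) to (2.9, 5.5), the orange torus covered √(0.7² + 1.8²) ≈ 1.9 units.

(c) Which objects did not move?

the purple torus and the brown cylinder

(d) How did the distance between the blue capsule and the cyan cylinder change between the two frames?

-1.4

They were about 5.6 units apart before and 4.2 after — 1.4 units closer together.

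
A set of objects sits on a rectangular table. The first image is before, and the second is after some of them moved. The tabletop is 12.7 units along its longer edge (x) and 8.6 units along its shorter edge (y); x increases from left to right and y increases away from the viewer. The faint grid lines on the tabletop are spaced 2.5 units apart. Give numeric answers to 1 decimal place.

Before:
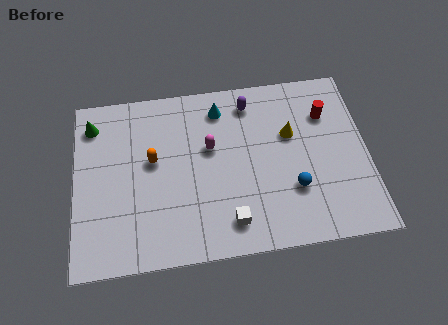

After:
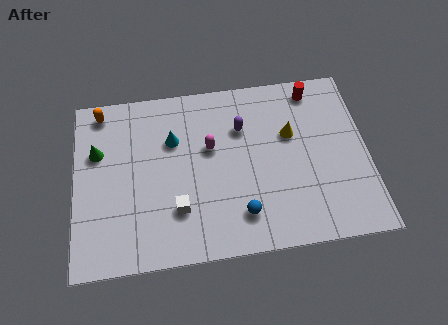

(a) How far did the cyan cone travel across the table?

2.5

The cyan cone moved from about (6.4, 7.1) to (4.3, 5.8), a distance of √(2.1² + 1.3²) ≈ 2.5.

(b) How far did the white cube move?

2.4

From (6.6, 1.5) to (4.4, 2.4), the white cube covered √(2.2² + 0.9²) ≈ 2.4 units.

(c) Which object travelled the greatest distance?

the orange capsule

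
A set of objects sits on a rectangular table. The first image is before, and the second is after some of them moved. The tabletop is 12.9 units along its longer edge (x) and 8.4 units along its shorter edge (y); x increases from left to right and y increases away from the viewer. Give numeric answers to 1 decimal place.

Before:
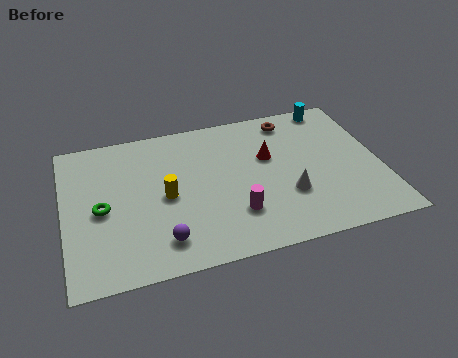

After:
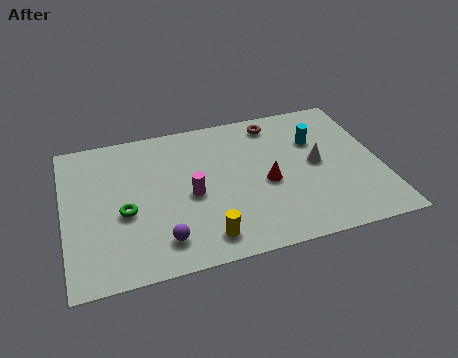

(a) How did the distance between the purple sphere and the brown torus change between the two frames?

-0.5

They were about 8.0 units apart before and 7.5 after — 0.5 units closer together.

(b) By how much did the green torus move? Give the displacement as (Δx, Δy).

(0.9, -0.4)

From the two frames, the green torus sits at roughly (1.5, 3.9) before and (2.4, 3.5) after.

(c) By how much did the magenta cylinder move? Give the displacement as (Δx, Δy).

(-1.7, 1.5)

From the two frames, the magenta cylinder sits at roughly (6.8, 2.3) before and (5.1, 3.8) after.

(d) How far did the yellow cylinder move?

3.0

The yellow cylinder was near (4.1, 4.0) before and (5.5, 1.3) after, so it travelled √(1.4² + 2.7²) ≈ 3.0 units.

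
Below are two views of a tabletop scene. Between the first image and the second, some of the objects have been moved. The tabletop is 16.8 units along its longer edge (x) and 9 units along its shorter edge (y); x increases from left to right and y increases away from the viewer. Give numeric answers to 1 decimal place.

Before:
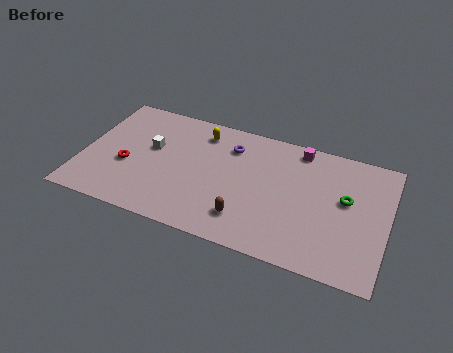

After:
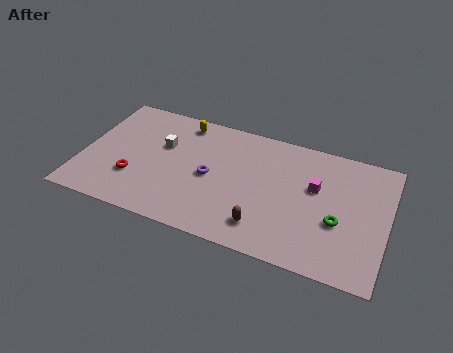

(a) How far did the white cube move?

0.7

From (3.7, 5.3) to (4.3, 5.7), the white cube covered √(0.6² + 0.4²) ≈ 0.7 units.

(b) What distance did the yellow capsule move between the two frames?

1.2

The yellow capsule was near (6.3, 7.4) before and (5.2, 7.8) after, so it travelled √(1.1² + 0.4²) ≈ 1.2 units.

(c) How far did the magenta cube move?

2.7

The magenta cube was near (11.7, 8.0) before and (12.8, 5.5) after, so it travelled √(1.1² + 2.5²) ≈ 2.7 units.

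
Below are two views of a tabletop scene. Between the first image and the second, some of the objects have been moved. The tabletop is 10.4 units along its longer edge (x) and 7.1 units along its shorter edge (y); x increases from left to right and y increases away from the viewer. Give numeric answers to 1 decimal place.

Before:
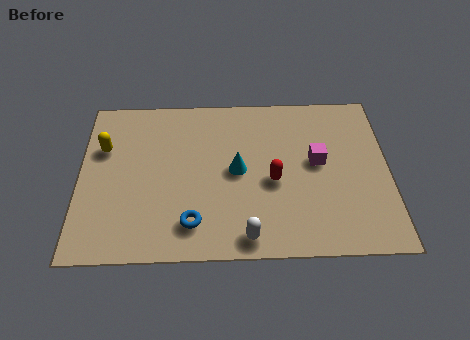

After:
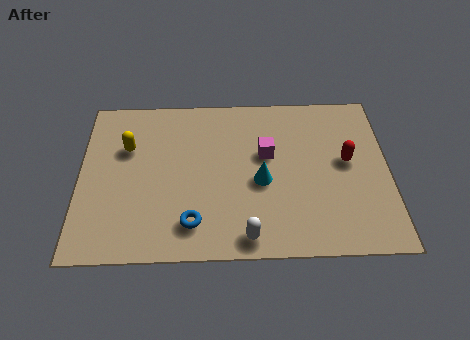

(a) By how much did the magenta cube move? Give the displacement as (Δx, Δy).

(-1.7, 0.4)

The magenta cube was at about (8.0, 3.9) and moved to about (6.3, 4.3).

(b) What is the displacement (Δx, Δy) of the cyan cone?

(0.8, -0.5)

The cyan cone started near (5.3, 3.6) and ended near (6.1, 3.1).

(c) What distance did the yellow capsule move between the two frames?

0.8

From (0.8, 4.7) to (1.6, 4.7), the yellow capsule covered √(0.8² + 0.0²) ≈ 0.8 units.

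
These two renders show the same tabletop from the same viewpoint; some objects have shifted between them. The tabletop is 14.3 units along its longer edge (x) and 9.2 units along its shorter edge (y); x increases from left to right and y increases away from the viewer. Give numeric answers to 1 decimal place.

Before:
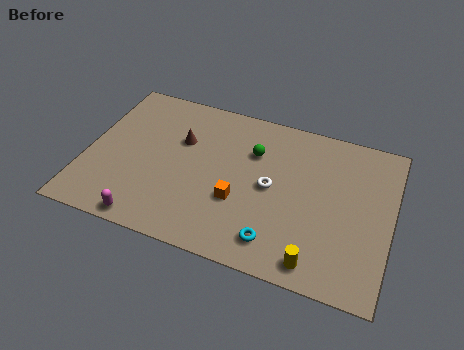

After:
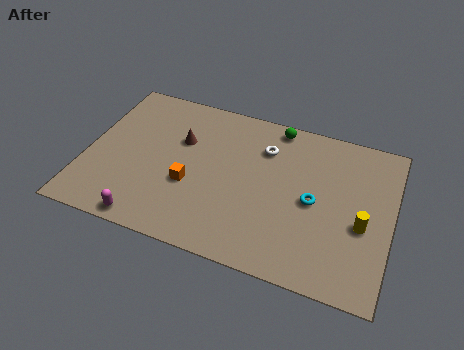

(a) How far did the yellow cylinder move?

3.3

The yellow cylinder was near (11.1, 1.1) before and (13.0, 3.8) after, so it travelled √(1.9² + 2.7²) ≈ 3.3 units.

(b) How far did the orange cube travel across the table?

2.3

The orange cube moved from about (7.3, 3.3) to (5.0, 3.5), a distance of √(2.3² + 0.2²) ≈ 2.3.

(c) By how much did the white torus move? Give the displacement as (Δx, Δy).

(-0.5, 2.2)

The white torus started near (8.7, 4.6) and ended near (8.2, 6.8).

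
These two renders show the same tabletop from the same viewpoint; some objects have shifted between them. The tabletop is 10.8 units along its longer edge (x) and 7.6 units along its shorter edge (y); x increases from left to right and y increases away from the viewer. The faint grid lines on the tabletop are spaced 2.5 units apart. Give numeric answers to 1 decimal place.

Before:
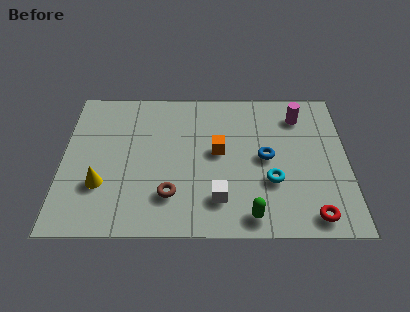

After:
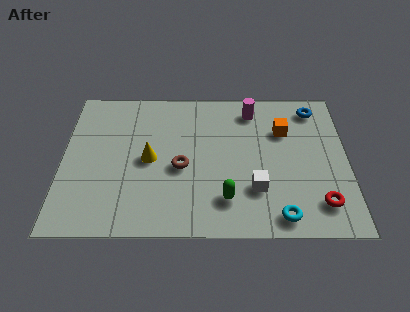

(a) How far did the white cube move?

1.5

The white cube moved from about (5.9, 1.7) to (7.3, 2.2), a distance of √(1.4² + 0.5²) ≈ 1.5.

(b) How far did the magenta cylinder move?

1.8

The magenta cylinder moved from about (9.0, 6.0) to (7.2, 6.3), a distance of √(1.8² + 0.3²) ≈ 1.8.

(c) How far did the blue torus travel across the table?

3.2

The blue torus moved from about (7.7, 3.8) to (9.6, 6.4), a distance of √(1.9² + 2.6²) ≈ 3.2.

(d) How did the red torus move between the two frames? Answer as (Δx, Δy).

(0.3, 0.6)

The red torus was at about (9.4, 0.9) and moved to about (9.7, 1.5).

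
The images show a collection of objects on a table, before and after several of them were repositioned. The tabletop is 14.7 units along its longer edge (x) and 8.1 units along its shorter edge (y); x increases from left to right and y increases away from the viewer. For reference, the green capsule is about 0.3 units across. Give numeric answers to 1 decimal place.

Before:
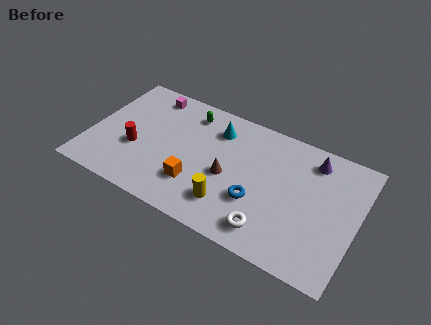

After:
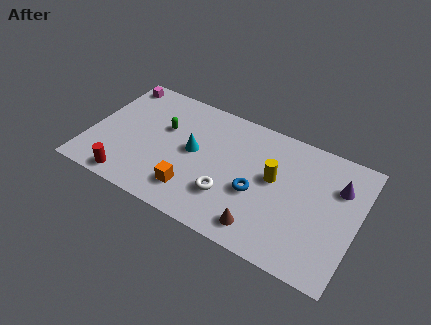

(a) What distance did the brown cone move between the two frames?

3.2

The brown cone was near (7.7, 3.6) before and (9.9, 1.3) after, so it travelled √(2.2² + 2.3²) ≈ 3.2 units.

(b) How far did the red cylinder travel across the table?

2.2

The red cylinder moved from about (2.6, 3.1) to (2.6, 0.9), a distance of √(0.0² + 2.2²) ≈ 2.2.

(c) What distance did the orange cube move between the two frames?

0.5

From (6.1, 2.3) to (6.0, 1.8), the orange cube covered √(0.1² + 0.5²) ≈ 0.5 units.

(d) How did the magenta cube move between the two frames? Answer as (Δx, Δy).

(-1.9, 0.1)

The magenta cube was at about (2.8, 7.0) and moved to about (0.9, 7.1).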